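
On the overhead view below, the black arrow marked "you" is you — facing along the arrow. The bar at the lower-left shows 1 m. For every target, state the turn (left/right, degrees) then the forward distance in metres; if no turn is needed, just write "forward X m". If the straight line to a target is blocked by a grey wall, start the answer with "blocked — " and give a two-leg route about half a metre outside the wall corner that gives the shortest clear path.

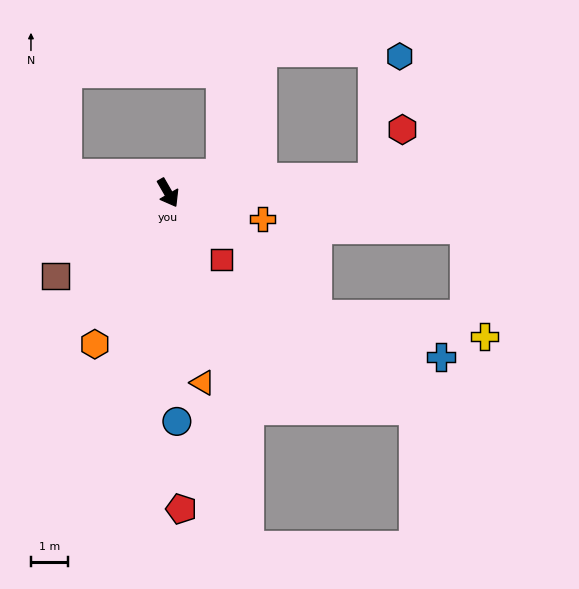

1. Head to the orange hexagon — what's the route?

turn right 56°, forward 4.6 m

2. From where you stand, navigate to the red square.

turn left 9°, forward 2.3 m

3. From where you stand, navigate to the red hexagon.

blocked — turn left 64°, forward 5.6 m, then turn left 56°, forward 1.5 m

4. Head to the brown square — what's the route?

turn right 84°, forward 3.8 m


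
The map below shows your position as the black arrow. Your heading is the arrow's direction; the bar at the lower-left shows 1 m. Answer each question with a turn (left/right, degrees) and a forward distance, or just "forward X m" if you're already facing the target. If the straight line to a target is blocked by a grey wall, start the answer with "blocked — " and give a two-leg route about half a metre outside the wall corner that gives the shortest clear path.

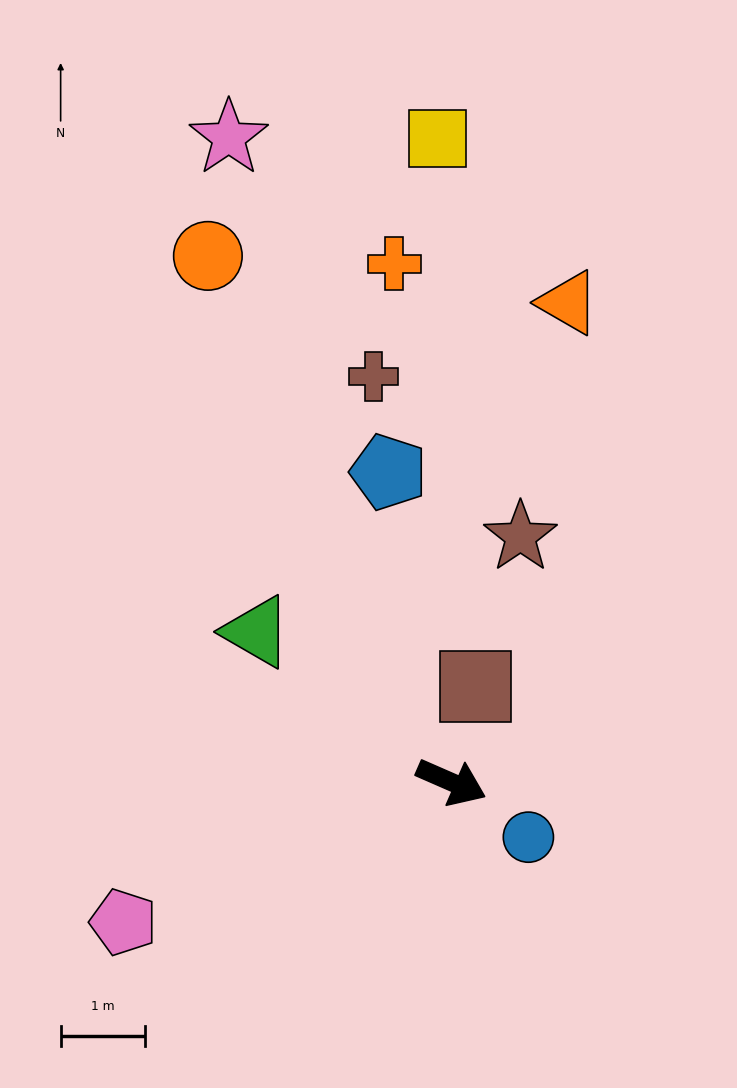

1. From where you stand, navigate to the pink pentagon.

turn right 133°, forward 4.2 m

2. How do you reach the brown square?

turn left 99°, forward 1.2 m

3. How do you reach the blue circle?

turn right 12°, forward 1.1 m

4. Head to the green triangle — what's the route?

turn left 166°, forward 2.9 m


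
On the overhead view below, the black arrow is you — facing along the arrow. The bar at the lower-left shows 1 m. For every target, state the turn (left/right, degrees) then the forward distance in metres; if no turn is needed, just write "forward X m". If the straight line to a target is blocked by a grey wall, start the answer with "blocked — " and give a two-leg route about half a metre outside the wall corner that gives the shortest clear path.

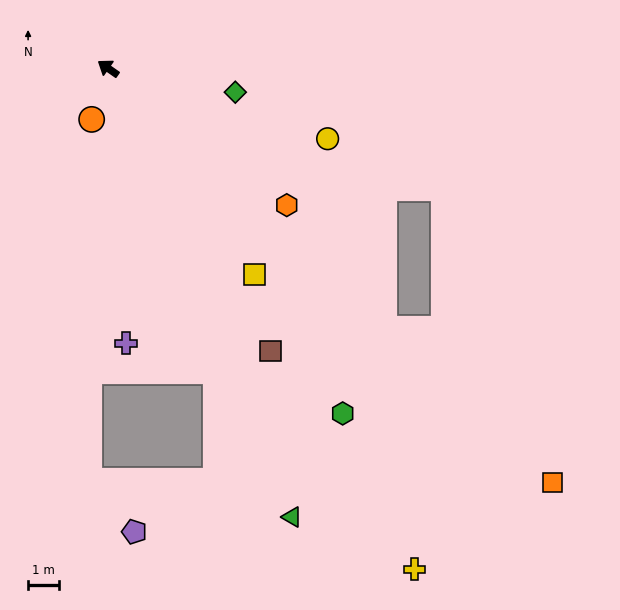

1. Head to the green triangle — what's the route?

turn left 147°, forward 15.7 m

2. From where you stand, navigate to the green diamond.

turn right 156°, forward 4.2 m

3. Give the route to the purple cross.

turn left 129°, forward 8.9 m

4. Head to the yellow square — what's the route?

turn left 160°, forward 8.2 m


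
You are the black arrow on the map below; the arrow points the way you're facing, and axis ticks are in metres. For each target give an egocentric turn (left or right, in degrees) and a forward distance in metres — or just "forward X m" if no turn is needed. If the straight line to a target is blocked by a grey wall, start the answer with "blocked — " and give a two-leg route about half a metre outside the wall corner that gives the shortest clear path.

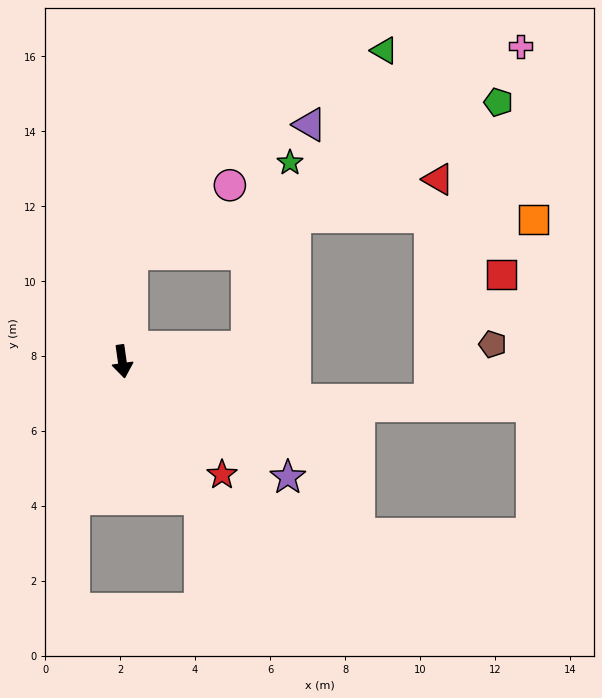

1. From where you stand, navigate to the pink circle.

blocked — turn left 166°, forward 2.9 m, then turn right 49°, forward 3.2 m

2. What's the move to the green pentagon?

blocked — turn left 166°, forward 2.9 m, then turn right 62°, forward 10.6 m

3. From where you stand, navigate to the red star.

turn left 33°, forward 4.0 m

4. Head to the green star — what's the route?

blocked — turn left 89°, forward 3.4 m, then turn left 70°, forward 5.0 m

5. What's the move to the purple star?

turn left 47°, forward 5.4 m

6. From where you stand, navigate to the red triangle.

blocked — turn left 166°, forward 2.9 m, then turn right 70°, forward 8.4 m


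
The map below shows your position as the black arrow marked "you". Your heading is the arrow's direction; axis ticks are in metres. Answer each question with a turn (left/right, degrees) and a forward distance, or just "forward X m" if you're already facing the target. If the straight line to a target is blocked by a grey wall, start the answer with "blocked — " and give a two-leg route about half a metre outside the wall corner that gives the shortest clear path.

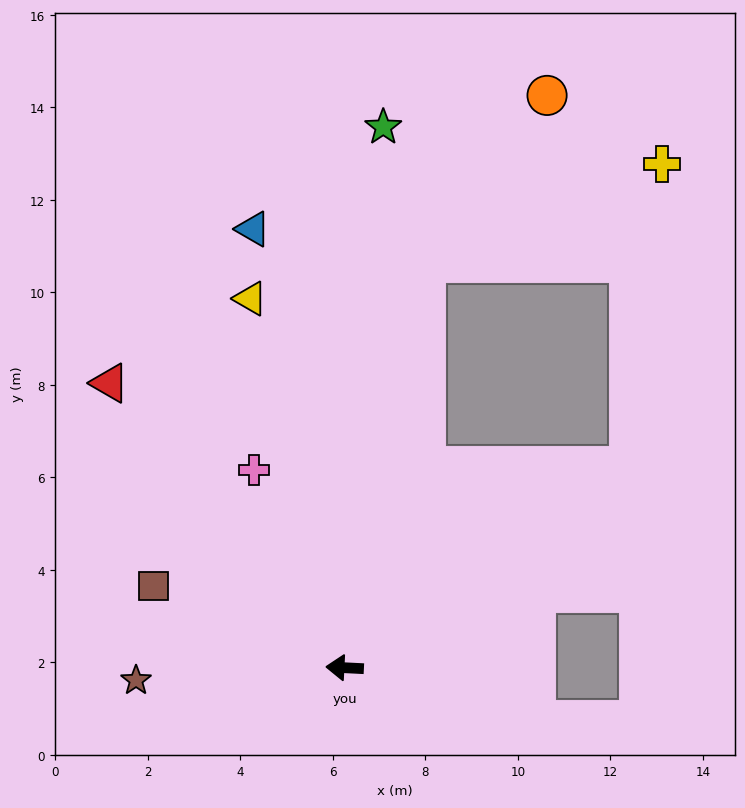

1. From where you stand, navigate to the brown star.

turn left 6°, forward 4.5 m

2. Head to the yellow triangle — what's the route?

turn right 73°, forward 8.2 m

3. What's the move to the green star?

turn right 91°, forward 11.7 m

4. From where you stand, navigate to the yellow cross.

blocked — turn right 142°, forward 7.5 m, then turn left 49°, forward 6.6 m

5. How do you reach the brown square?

turn right 20°, forward 4.5 m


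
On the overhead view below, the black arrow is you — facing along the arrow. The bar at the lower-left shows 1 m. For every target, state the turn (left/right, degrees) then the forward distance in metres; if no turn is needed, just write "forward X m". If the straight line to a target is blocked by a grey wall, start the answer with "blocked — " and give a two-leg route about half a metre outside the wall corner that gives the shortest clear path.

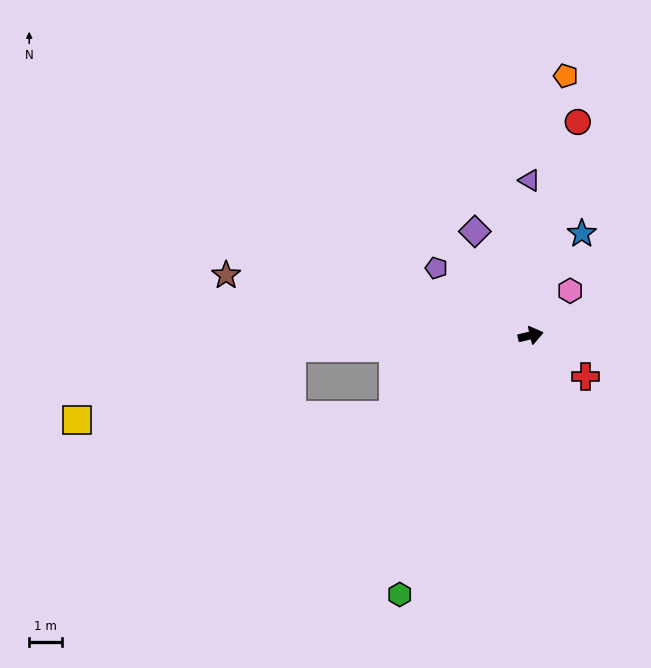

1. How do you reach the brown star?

turn left 156°, forward 9.4 m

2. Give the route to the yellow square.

blocked — turn left 170°, forward 7.2 m, then turn left 16°, forward 6.9 m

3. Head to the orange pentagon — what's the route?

turn left 69°, forward 7.9 m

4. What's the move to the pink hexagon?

turn left 35°, forward 1.8 m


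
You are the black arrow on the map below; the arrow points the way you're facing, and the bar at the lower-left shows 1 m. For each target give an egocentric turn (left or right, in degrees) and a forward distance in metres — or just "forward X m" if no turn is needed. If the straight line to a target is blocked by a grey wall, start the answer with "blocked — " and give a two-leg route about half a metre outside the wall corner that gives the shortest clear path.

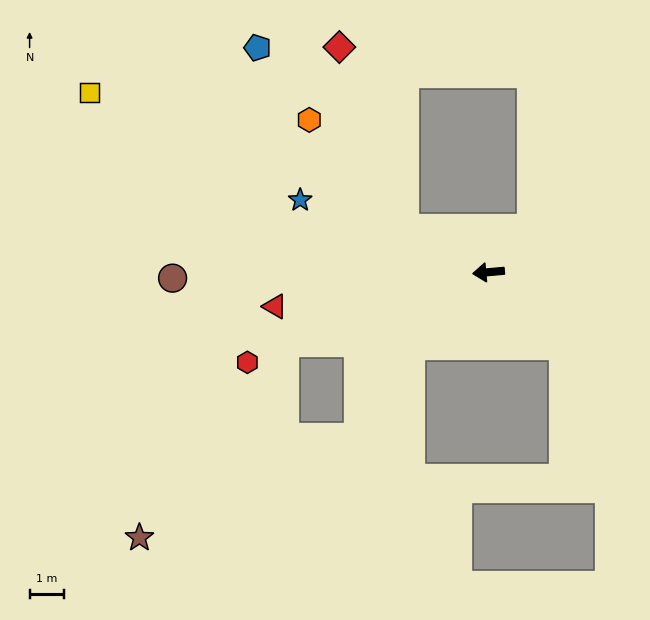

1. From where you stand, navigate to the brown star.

blocked — turn left 14°, forward 6.2 m, then turn left 34°, forward 7.1 m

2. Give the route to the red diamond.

blocked — turn right 33°, forward 2.8 m, then turn right 42°, forward 5.6 m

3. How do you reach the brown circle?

turn right 4°, forward 9.2 m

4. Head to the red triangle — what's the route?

turn left 4°, forward 6.3 m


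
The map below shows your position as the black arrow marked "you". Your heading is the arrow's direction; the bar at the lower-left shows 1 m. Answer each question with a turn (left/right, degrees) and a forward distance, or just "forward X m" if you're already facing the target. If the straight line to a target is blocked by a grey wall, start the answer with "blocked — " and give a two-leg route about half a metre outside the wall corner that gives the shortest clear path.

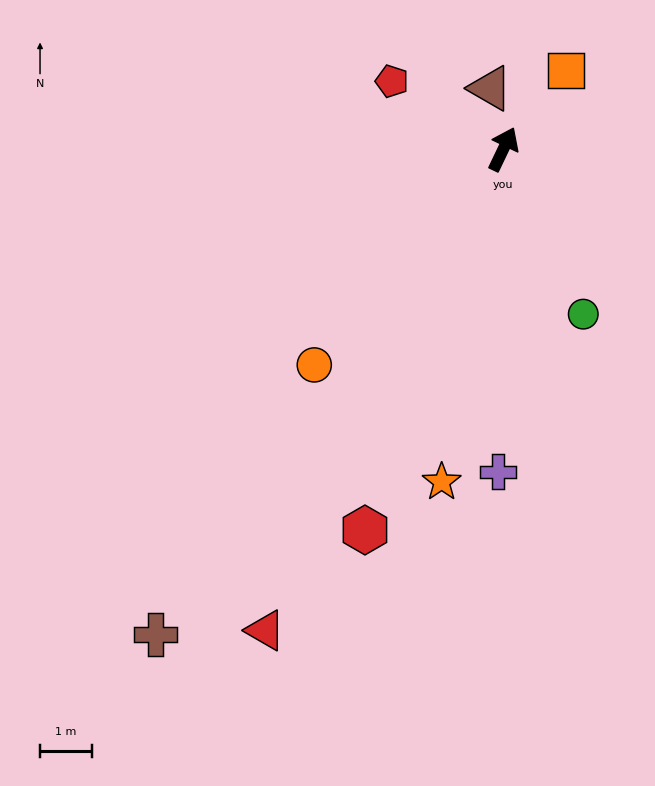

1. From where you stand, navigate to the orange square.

turn right 13°, forward 1.9 m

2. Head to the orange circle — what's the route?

turn left 164°, forward 5.5 m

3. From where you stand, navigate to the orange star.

turn right 165°, forward 6.5 m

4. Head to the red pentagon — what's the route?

turn left 84°, forward 2.5 m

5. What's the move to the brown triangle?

turn left 38°, forward 1.2 m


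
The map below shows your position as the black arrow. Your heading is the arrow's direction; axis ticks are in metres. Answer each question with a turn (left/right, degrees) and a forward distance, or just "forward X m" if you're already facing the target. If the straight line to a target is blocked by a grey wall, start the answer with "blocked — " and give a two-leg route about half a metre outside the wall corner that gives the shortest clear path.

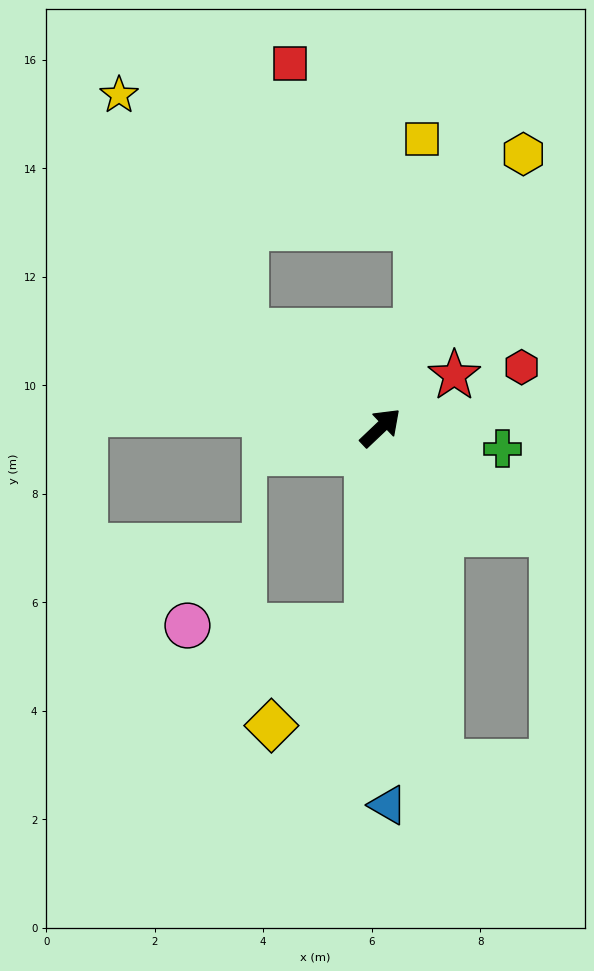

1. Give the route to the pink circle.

blocked — turn right 137°, forward 3.7 m, then turn right 87°, forward 3.3 m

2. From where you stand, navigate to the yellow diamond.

blocked — turn right 137°, forward 3.7 m, then turn right 41°, forward 2.5 m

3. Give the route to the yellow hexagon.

turn left 19°, forward 5.7 m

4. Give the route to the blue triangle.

turn right 132°, forward 7.0 m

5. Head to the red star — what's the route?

turn right 8°, forward 1.7 m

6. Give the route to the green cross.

turn right 53°, forward 2.3 m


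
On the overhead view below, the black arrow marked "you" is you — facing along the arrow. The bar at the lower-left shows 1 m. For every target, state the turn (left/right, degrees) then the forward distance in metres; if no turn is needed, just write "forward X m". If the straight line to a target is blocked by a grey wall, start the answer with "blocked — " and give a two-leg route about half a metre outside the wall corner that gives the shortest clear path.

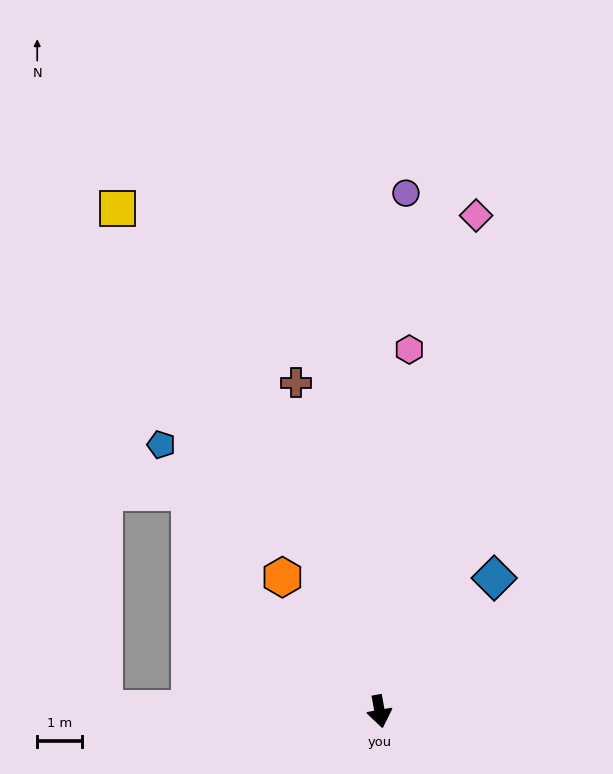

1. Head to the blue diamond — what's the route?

turn left 129°, forward 3.9 m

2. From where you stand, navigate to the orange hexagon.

turn right 154°, forward 3.7 m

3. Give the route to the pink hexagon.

turn left 165°, forward 8.1 m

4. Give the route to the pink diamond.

turn left 159°, forward 11.3 m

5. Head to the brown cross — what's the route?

turn right 176°, forward 7.6 m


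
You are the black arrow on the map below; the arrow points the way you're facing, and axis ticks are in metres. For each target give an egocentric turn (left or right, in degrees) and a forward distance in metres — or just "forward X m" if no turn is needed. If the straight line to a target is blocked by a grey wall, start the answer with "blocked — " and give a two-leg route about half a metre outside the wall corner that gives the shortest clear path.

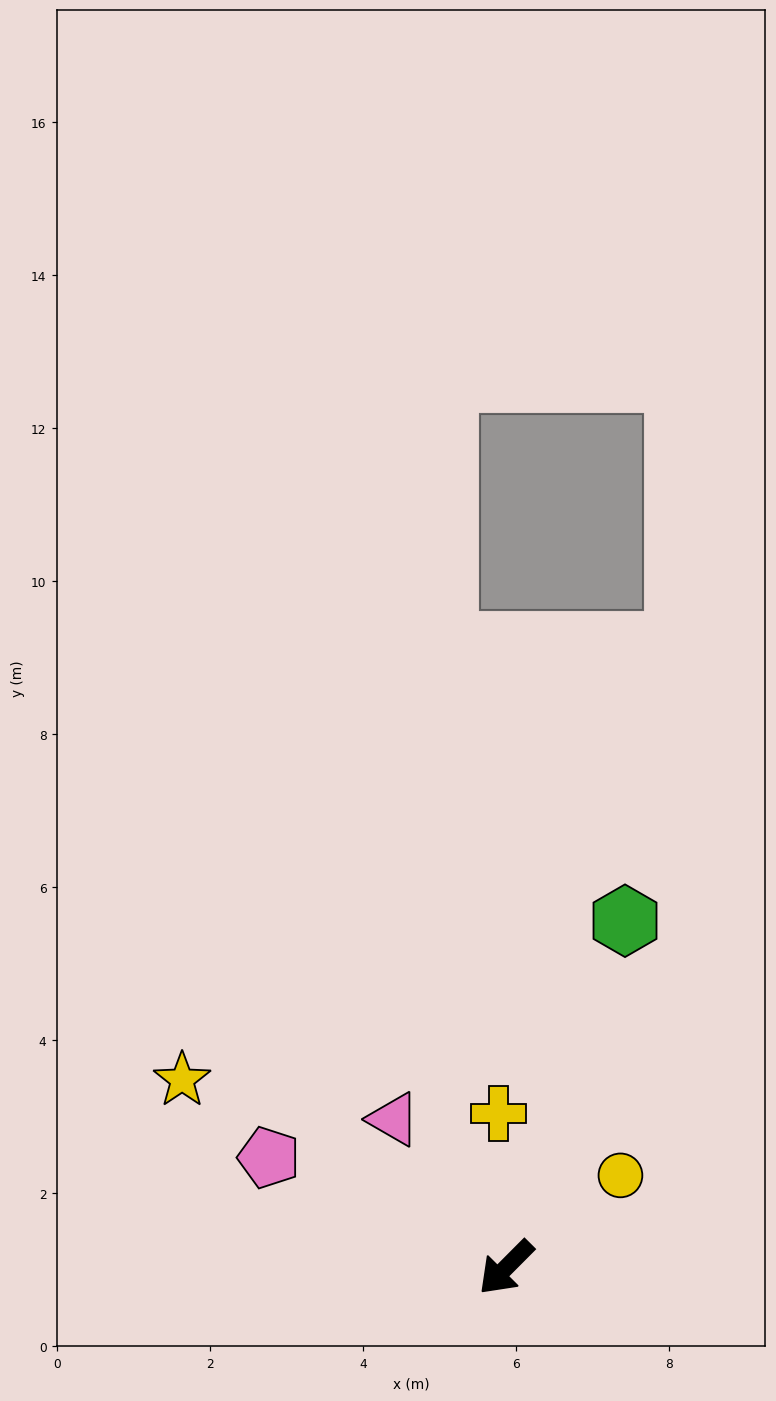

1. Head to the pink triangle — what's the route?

turn right 98°, forward 2.4 m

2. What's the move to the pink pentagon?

turn right 70°, forward 3.4 m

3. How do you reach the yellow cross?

turn right 132°, forward 2.0 m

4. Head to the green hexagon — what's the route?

turn right 154°, forward 4.8 m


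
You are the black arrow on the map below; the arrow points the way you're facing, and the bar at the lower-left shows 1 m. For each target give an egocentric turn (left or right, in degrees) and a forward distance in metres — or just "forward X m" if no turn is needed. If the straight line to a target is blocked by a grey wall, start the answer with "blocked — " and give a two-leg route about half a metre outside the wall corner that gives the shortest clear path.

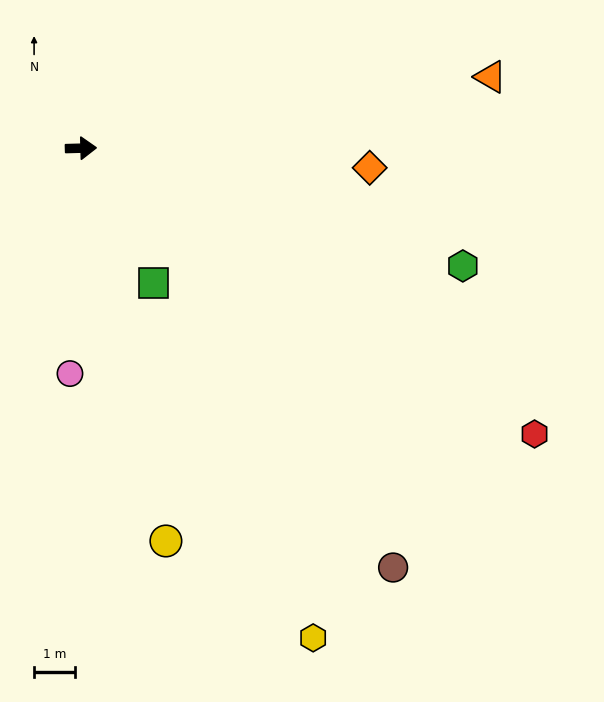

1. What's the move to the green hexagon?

turn right 19°, forward 9.8 m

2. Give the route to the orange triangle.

turn left 8°, forward 10.2 m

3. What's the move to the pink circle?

turn right 94°, forward 5.6 m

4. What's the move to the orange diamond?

turn right 5°, forward 7.1 m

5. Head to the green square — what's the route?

turn right 63°, forward 3.8 m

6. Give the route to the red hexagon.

turn right 34°, forward 13.2 m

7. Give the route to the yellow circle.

turn right 79°, forward 9.9 m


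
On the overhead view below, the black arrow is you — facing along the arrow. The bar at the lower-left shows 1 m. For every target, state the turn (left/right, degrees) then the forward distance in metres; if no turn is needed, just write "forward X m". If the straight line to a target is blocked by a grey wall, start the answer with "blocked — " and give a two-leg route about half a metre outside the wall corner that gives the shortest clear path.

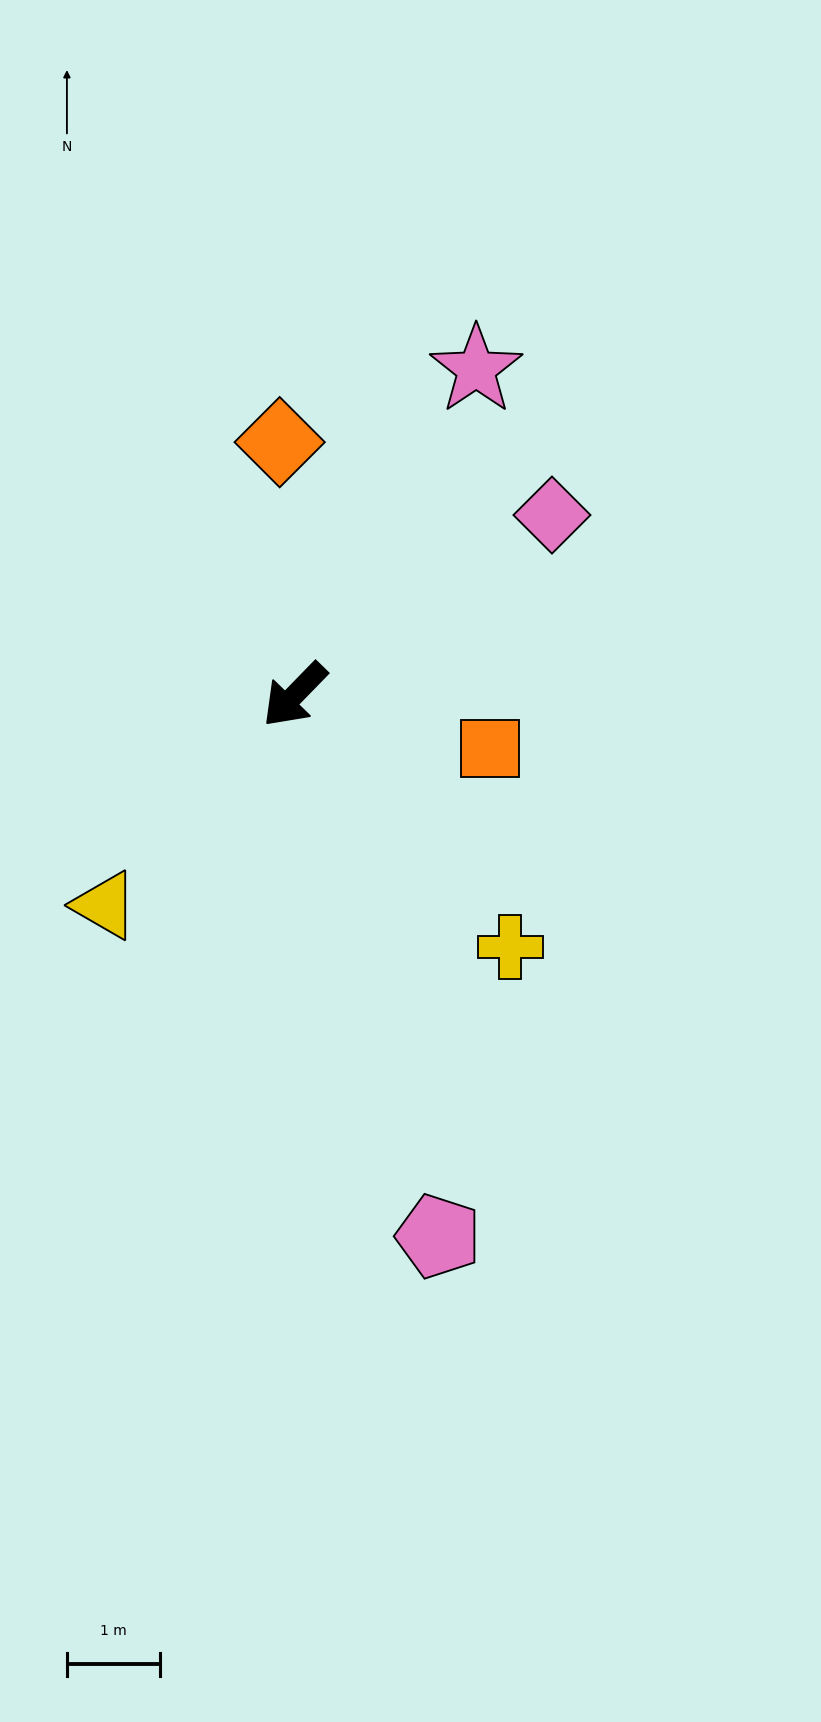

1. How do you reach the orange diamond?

turn right 132°, forward 2.7 m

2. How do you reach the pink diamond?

turn left 169°, forward 3.4 m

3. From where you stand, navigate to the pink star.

turn right 165°, forward 4.0 m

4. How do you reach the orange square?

turn left 119°, forward 2.2 m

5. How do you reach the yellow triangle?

turn left 2°, forward 3.0 m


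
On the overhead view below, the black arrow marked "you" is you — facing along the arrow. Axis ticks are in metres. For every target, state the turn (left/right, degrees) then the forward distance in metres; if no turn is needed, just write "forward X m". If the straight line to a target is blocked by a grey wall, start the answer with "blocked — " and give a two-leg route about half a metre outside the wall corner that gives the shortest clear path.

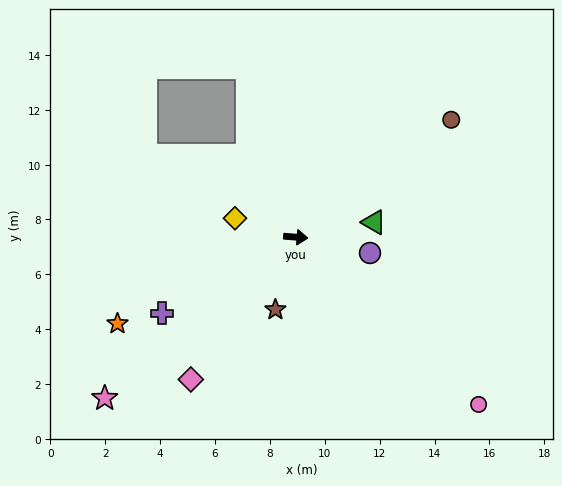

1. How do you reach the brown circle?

turn left 42°, forward 7.1 m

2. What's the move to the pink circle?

turn right 38°, forward 9.0 m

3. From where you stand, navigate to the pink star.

turn right 135°, forward 9.1 m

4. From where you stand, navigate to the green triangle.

turn left 15°, forward 2.9 m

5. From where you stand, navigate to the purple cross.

turn right 146°, forward 5.6 m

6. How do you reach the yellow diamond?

turn left 167°, forward 2.3 m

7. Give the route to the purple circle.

turn right 8°, forward 2.8 m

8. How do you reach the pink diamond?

turn right 122°, forward 6.4 m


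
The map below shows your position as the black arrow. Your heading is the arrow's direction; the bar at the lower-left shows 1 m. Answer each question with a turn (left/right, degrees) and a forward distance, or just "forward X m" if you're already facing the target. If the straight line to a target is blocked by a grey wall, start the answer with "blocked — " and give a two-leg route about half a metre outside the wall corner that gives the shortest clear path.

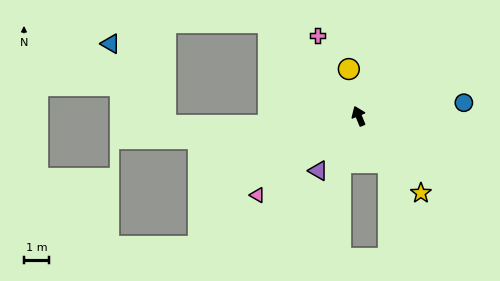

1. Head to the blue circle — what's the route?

turn right 105°, forward 4.3 m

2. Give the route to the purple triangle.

turn left 121°, forward 2.7 m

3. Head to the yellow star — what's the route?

turn right 163°, forward 4.0 m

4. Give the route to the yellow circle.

turn right 11°, forward 1.9 m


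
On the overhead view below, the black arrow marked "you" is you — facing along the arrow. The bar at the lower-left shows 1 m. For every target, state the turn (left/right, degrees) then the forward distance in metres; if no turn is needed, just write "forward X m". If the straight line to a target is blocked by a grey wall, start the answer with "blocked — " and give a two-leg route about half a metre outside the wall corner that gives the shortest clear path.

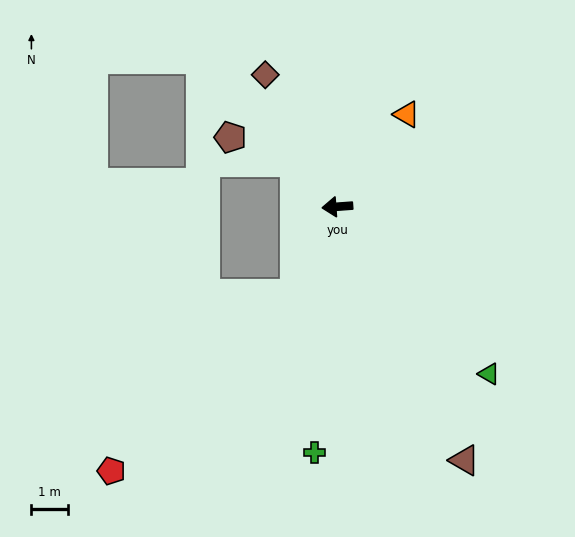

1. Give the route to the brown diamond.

turn right 66°, forward 4.1 m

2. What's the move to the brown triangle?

turn left 112°, forward 7.8 m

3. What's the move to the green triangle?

turn left 128°, forward 6.2 m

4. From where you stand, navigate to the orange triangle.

turn right 131°, forward 3.2 m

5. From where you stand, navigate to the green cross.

turn left 80°, forward 6.8 m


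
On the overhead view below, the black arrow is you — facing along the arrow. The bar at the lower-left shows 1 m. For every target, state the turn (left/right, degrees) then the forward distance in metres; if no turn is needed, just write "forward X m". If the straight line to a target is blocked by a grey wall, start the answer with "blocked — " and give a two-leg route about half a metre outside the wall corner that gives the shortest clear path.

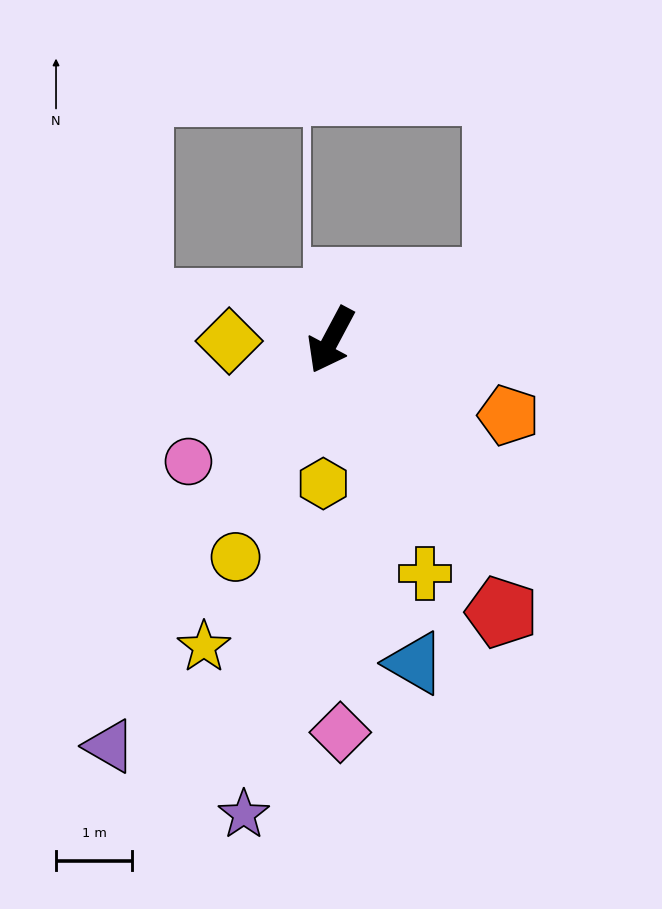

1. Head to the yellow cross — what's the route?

turn left 50°, forward 3.3 m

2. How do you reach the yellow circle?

turn left 4°, forward 3.1 m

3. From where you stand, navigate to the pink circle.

turn right 21°, forward 2.5 m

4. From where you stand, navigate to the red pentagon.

turn left 60°, forward 4.2 m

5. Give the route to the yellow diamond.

turn right 61°, forward 1.3 m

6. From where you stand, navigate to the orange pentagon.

turn left 95°, forward 2.5 m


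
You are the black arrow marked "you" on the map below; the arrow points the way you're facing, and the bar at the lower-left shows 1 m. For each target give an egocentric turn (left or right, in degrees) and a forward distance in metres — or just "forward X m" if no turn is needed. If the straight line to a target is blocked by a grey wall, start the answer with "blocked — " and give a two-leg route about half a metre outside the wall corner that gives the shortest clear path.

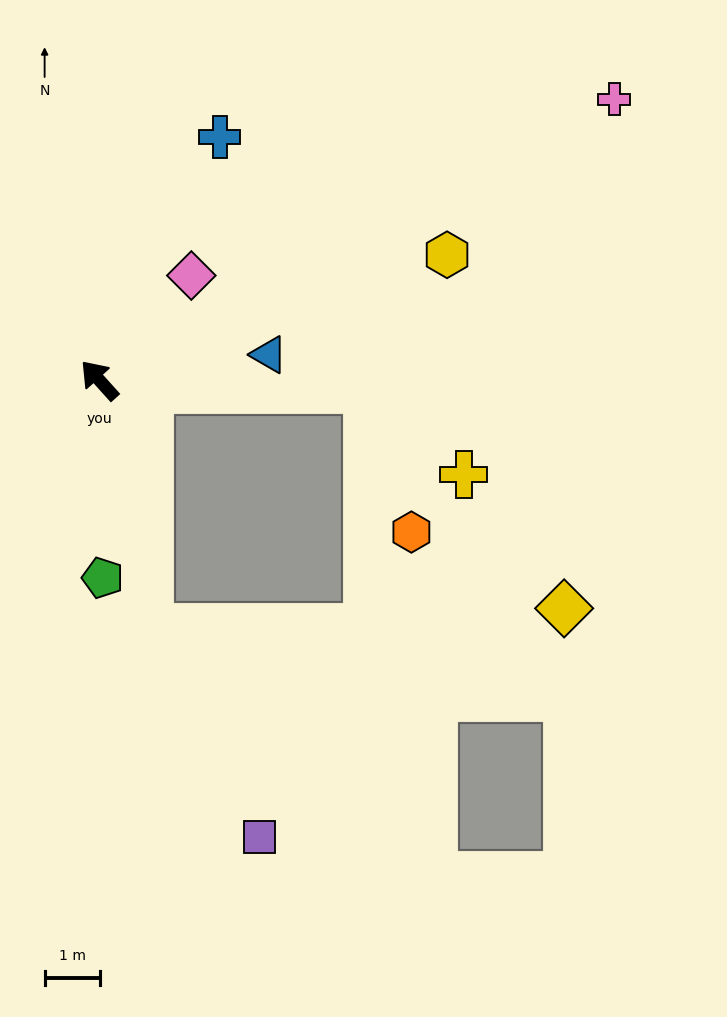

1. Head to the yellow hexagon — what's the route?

turn right 112°, forward 6.6 m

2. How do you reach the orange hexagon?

blocked — turn right 134°, forward 4.8 m, then turn right 71°, forward 2.7 m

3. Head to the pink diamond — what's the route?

turn right 83°, forward 2.5 m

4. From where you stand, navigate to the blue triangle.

turn right 123°, forward 3.1 m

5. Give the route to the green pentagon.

turn left 139°, forward 3.5 m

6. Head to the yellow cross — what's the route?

blocked — turn right 134°, forward 4.8 m, then turn right 39°, forward 2.3 m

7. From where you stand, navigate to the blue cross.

turn right 68°, forward 4.9 m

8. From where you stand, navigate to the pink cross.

turn right 103°, forward 10.5 m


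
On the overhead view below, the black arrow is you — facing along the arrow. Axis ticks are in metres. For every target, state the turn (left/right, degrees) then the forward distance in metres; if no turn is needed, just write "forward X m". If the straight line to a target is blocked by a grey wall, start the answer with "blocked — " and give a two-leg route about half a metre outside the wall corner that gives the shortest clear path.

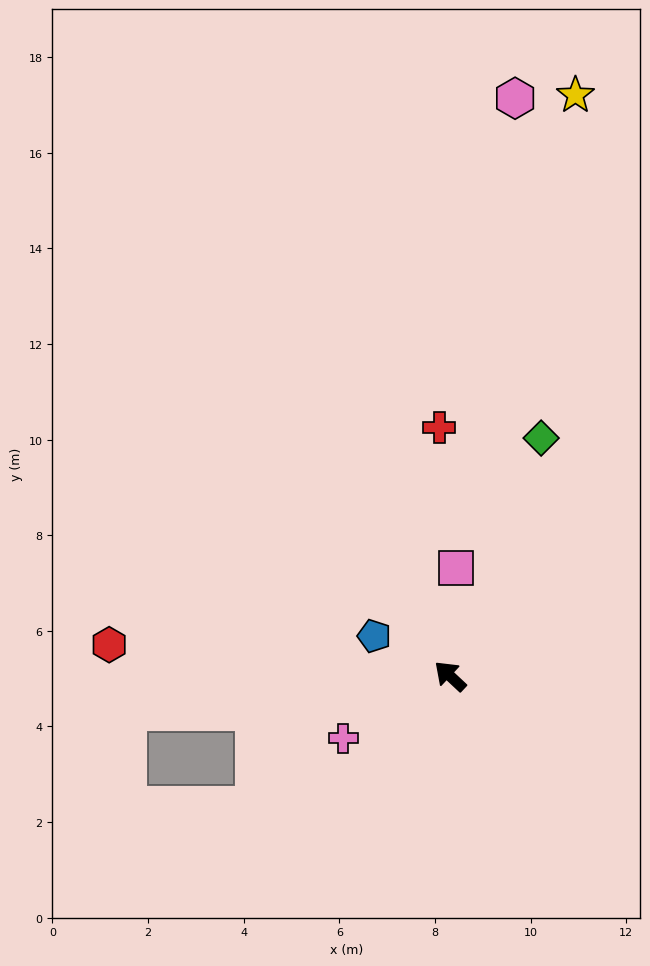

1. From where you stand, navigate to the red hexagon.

turn left 38°, forward 7.2 m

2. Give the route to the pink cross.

turn left 73°, forward 2.6 m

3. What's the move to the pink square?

turn right 50°, forward 2.3 m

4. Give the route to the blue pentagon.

turn left 15°, forward 1.8 m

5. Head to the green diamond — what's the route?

turn right 68°, forward 5.3 m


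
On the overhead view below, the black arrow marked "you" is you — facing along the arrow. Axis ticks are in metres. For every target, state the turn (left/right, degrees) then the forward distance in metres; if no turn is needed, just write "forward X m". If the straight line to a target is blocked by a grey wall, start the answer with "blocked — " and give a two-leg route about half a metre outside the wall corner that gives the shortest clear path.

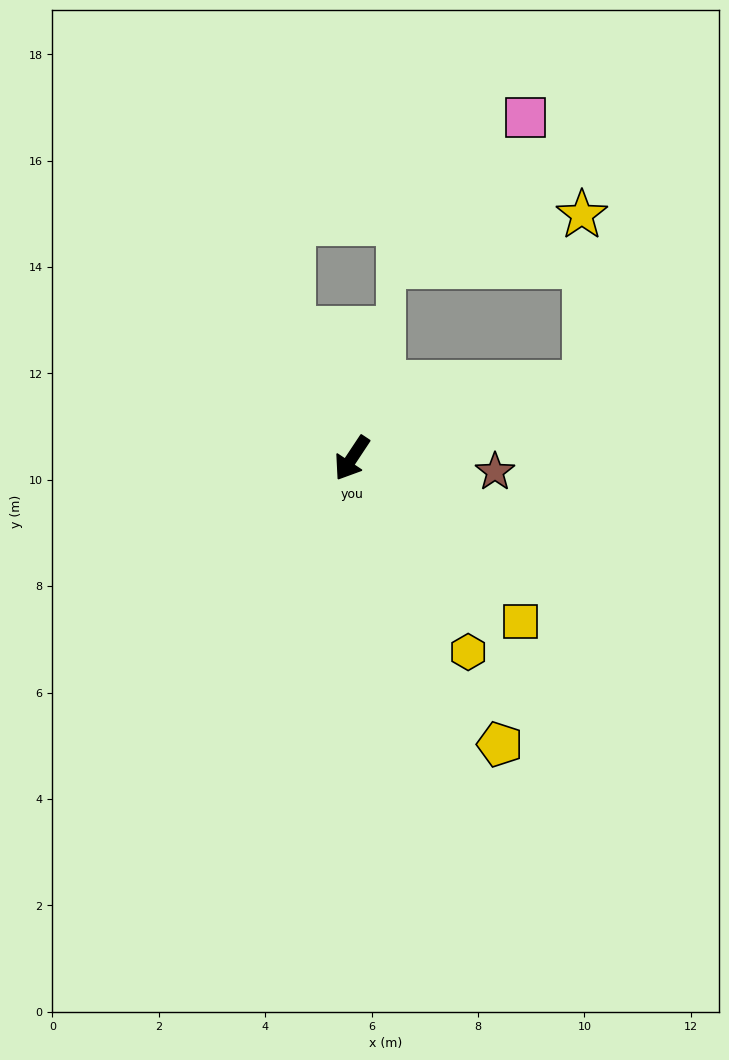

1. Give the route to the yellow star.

blocked — turn left 142°, forward 4.6 m, then turn left 73°, forward 3.2 m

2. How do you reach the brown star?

turn left 118°, forward 2.7 m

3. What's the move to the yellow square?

turn left 79°, forward 4.4 m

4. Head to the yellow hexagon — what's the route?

turn left 65°, forward 4.2 m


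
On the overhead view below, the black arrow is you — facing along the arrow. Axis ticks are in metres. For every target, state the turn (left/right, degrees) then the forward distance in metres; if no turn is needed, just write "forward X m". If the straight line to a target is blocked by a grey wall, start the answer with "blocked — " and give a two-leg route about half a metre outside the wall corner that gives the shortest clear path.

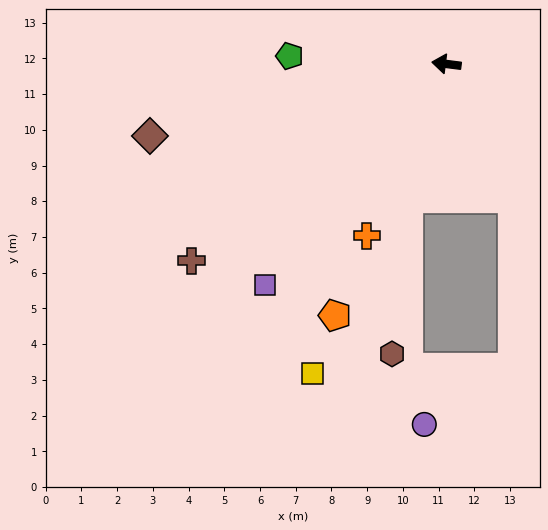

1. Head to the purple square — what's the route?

turn left 58°, forward 8.0 m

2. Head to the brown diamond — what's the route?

turn left 21°, forward 8.5 m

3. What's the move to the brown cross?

turn left 45°, forward 9.0 m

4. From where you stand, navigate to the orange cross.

turn left 72°, forward 5.3 m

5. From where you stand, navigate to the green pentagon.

turn left 4°, forward 4.4 m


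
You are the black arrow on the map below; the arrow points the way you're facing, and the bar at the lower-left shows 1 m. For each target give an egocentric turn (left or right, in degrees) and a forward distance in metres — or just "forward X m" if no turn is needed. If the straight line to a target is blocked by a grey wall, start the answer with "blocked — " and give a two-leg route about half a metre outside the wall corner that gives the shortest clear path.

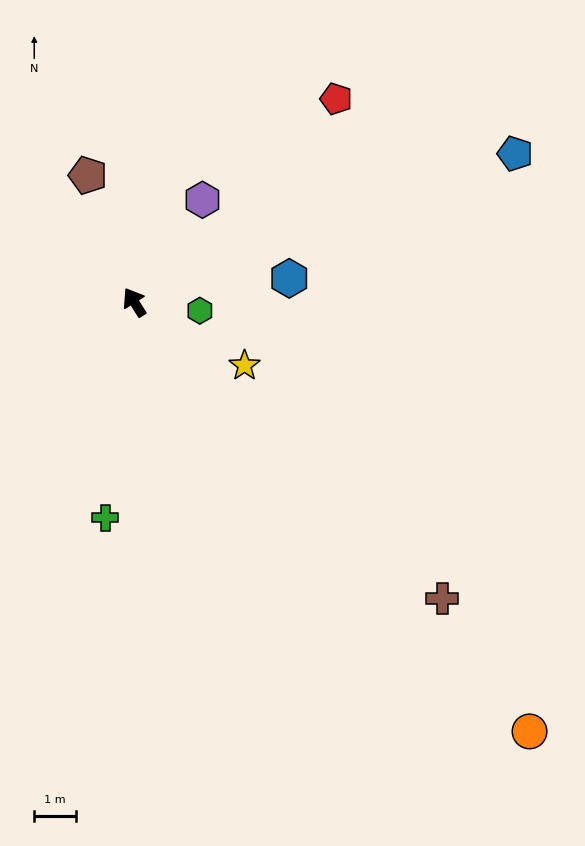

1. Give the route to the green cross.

turn left 140°, forward 5.2 m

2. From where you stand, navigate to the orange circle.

turn right 170°, forward 13.9 m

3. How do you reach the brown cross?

turn right 166°, forward 10.2 m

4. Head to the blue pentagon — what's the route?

turn right 101°, forward 9.7 m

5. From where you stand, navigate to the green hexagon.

turn right 130°, forward 1.6 m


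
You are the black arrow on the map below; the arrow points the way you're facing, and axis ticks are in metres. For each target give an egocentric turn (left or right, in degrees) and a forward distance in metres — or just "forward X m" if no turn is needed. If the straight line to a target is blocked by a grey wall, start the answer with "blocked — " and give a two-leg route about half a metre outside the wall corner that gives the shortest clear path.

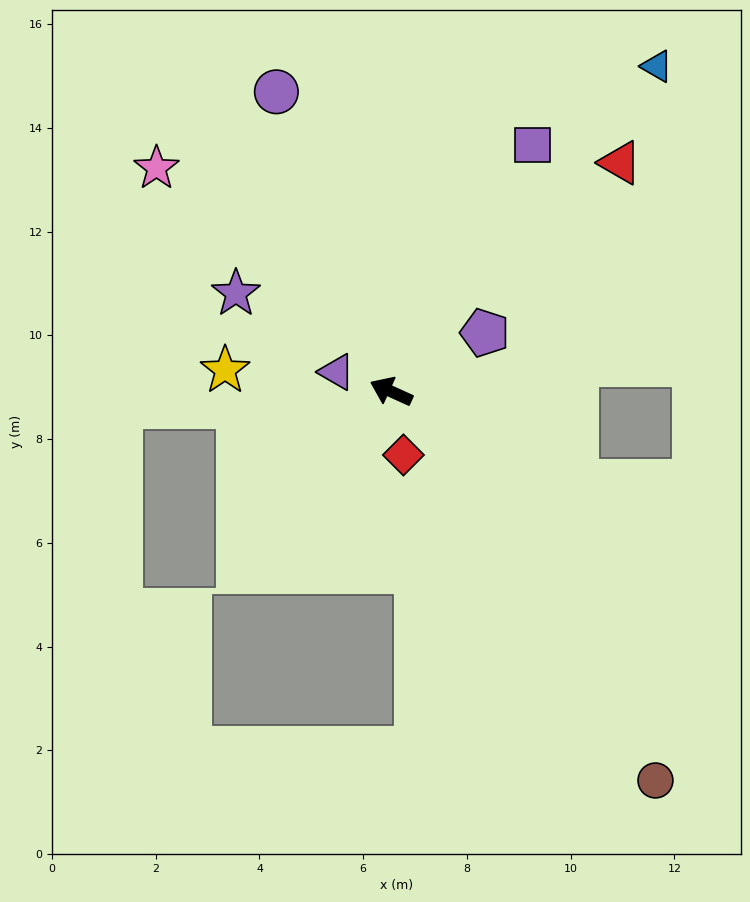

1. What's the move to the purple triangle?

turn left 5°, forward 1.1 m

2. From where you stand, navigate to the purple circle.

turn right 45°, forward 6.2 m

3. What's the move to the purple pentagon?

turn right 124°, forward 2.1 m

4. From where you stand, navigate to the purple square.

turn right 95°, forward 5.5 m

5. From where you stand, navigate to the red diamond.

turn left 125°, forward 1.2 m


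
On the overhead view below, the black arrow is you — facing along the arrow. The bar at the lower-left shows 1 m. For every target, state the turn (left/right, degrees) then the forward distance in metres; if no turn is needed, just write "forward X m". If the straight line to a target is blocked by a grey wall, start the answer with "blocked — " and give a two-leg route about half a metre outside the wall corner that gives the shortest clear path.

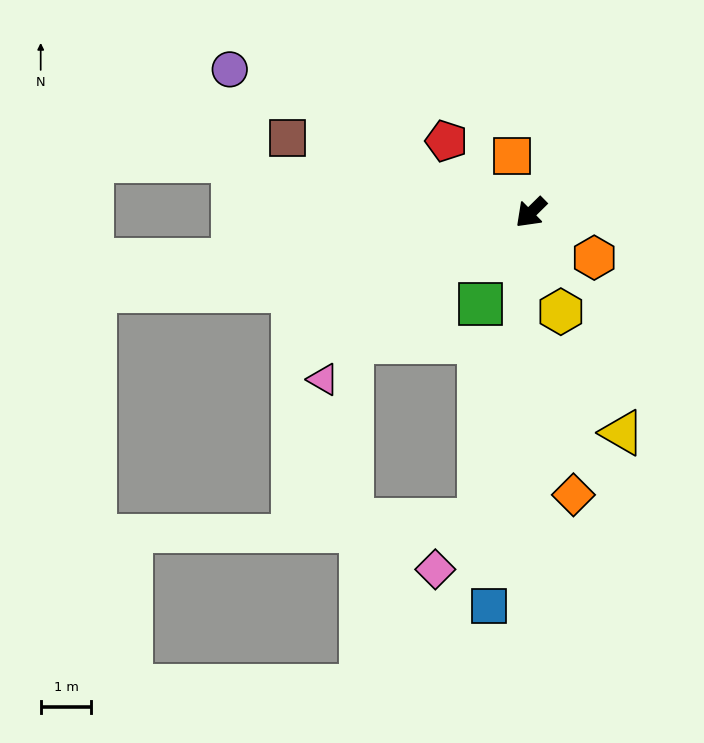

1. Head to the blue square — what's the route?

turn left 39°, forward 7.8 m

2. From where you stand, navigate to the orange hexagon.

turn left 100°, forward 1.5 m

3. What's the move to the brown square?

turn right 62°, forward 5.0 m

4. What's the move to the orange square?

turn right 116°, forward 1.2 m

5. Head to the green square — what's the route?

turn left 17°, forward 2.1 m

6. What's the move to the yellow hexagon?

turn left 62°, forward 2.0 m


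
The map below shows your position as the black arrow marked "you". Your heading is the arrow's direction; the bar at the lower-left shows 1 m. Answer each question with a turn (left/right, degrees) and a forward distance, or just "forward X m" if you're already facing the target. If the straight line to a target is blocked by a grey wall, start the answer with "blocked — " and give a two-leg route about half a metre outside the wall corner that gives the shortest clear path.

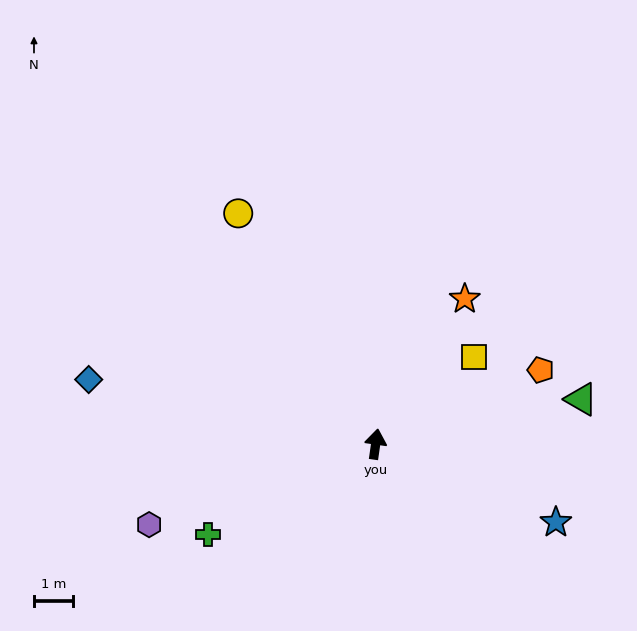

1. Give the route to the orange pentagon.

turn right 58°, forward 4.6 m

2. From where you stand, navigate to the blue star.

turn right 105°, forward 5.0 m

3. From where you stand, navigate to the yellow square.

turn right 40°, forward 3.4 m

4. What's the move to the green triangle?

turn right 70°, forward 5.4 m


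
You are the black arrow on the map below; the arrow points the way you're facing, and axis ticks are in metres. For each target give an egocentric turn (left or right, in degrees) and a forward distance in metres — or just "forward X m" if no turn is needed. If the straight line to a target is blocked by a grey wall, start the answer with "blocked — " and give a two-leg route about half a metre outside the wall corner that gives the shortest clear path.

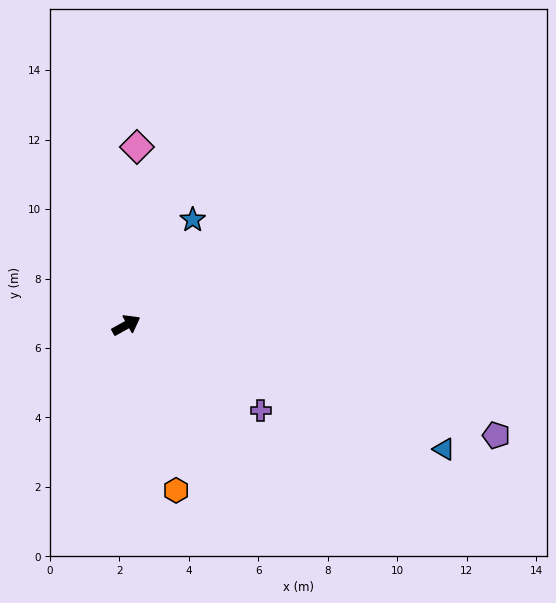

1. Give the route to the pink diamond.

turn left 58°, forward 5.1 m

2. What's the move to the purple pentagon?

turn right 46°, forward 11.1 m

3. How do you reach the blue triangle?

turn right 50°, forward 9.8 m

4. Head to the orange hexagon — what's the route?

turn right 102°, forward 5.0 m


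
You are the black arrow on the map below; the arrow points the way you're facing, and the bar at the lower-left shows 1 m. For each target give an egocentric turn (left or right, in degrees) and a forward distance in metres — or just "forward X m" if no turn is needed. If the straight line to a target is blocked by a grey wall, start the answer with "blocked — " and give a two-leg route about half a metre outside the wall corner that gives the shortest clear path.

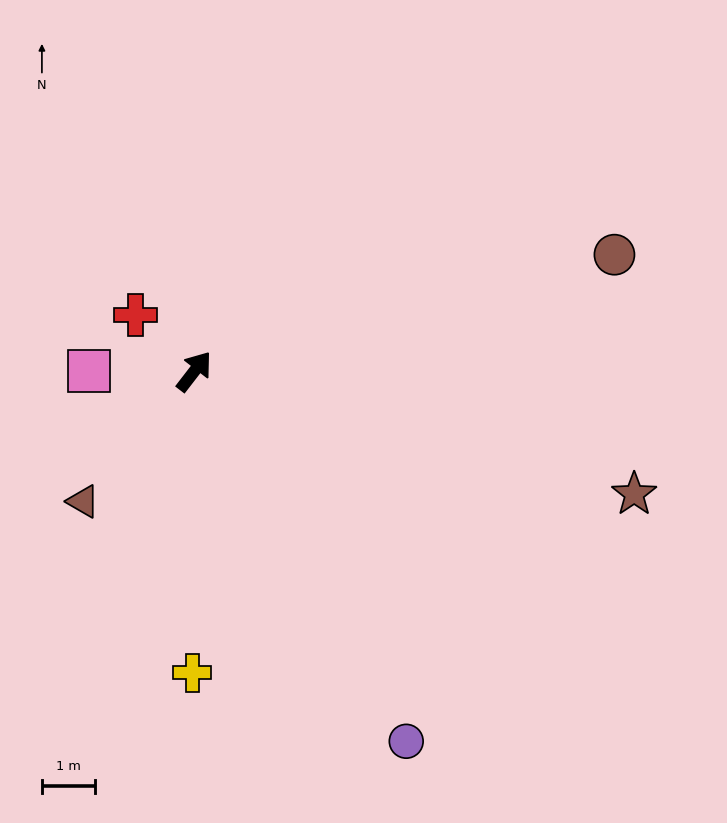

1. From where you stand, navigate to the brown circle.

turn right 37°, forward 8.3 m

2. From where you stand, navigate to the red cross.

turn left 84°, forward 1.5 m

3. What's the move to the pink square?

turn left 128°, forward 2.0 m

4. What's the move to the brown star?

turn right 68°, forward 8.7 m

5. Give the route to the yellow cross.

turn right 143°, forward 5.7 m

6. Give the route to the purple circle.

turn right 113°, forward 8.1 m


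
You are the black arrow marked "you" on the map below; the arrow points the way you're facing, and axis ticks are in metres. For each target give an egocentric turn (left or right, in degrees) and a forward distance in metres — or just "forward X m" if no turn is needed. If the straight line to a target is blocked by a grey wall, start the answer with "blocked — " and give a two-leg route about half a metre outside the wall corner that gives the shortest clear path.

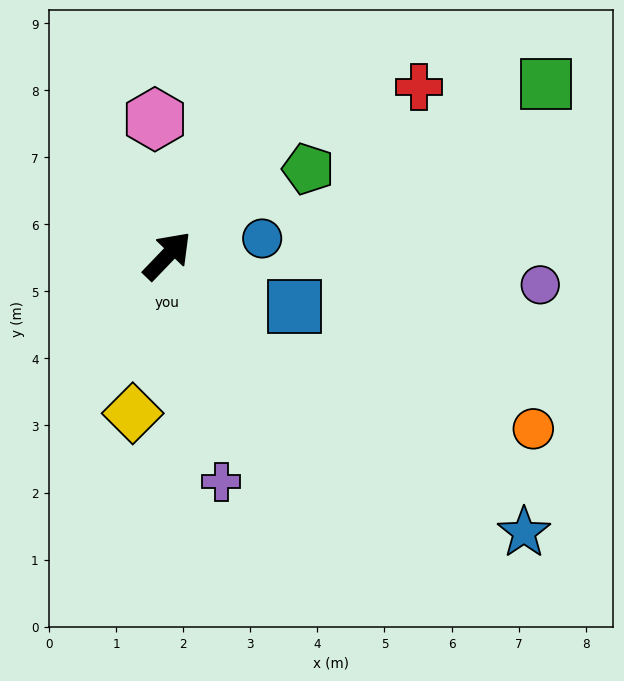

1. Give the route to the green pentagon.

turn right 15°, forward 2.5 m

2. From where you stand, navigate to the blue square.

turn right 68°, forward 2.0 m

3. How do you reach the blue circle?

turn right 36°, forward 1.4 m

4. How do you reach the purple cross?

turn right 123°, forward 3.5 m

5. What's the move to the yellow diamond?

turn right 149°, forward 2.4 m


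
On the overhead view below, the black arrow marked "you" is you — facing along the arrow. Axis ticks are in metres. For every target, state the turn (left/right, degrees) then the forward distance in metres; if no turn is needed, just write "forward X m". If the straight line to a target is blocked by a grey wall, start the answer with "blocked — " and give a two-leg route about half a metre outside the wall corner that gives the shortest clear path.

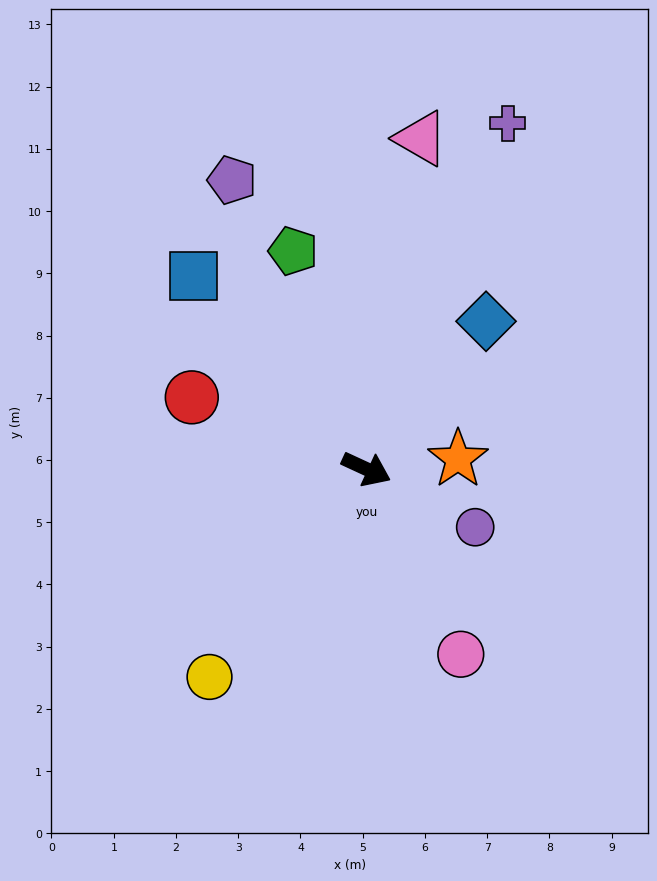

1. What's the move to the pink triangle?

turn left 105°, forward 5.4 m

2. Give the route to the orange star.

turn left 31°, forward 1.5 m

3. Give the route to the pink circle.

turn right 38°, forward 3.3 m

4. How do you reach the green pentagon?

turn left 133°, forward 3.7 m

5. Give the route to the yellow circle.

turn right 102°, forward 4.2 m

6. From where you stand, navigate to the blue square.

turn left 157°, forward 4.2 m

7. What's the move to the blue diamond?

turn left 76°, forward 3.1 m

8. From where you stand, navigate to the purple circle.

turn right 3°, forward 2.0 m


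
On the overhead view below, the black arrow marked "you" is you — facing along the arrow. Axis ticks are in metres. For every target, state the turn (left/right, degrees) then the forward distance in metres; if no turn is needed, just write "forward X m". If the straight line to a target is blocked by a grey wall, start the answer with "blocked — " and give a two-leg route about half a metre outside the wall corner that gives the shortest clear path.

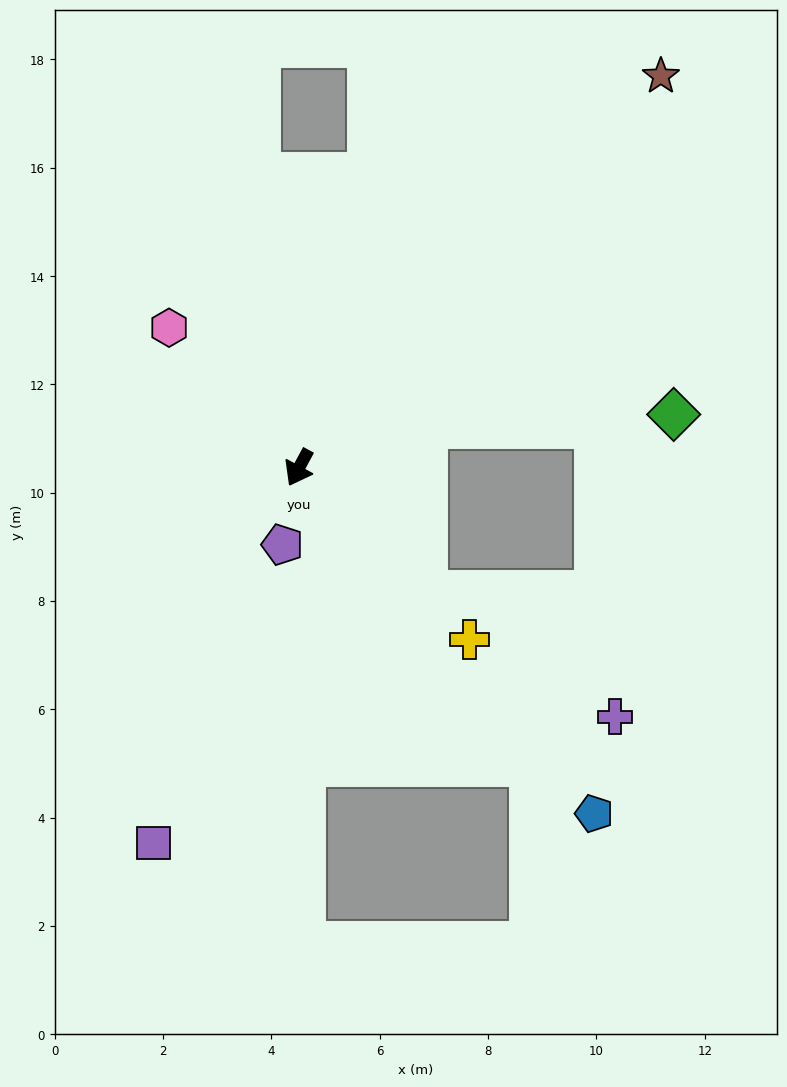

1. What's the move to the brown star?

turn left 166°, forward 9.8 m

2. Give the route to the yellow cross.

turn left 73°, forward 4.5 m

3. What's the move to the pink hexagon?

turn right 109°, forward 3.5 m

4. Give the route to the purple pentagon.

turn left 16°, forward 1.5 m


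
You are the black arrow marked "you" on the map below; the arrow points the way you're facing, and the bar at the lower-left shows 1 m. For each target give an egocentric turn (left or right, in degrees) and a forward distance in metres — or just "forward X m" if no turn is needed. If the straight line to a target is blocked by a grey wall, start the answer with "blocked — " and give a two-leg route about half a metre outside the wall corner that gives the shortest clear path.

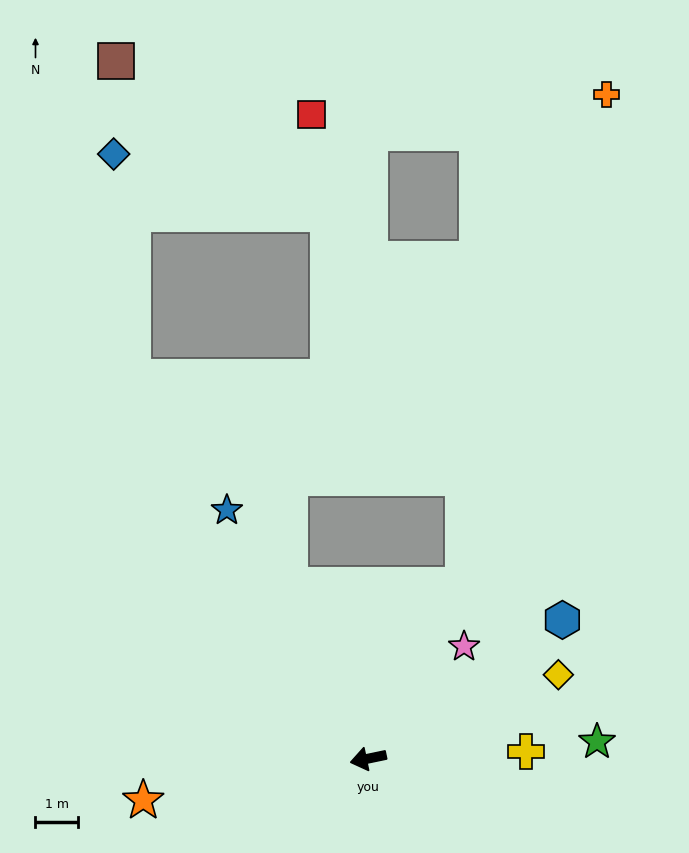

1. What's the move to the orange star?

forward 5.4 m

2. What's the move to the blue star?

turn right 72°, forward 6.7 m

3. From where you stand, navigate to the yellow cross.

turn left 171°, forward 3.7 m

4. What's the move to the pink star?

turn right 142°, forward 3.5 m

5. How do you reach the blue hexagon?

turn right 156°, forward 5.6 m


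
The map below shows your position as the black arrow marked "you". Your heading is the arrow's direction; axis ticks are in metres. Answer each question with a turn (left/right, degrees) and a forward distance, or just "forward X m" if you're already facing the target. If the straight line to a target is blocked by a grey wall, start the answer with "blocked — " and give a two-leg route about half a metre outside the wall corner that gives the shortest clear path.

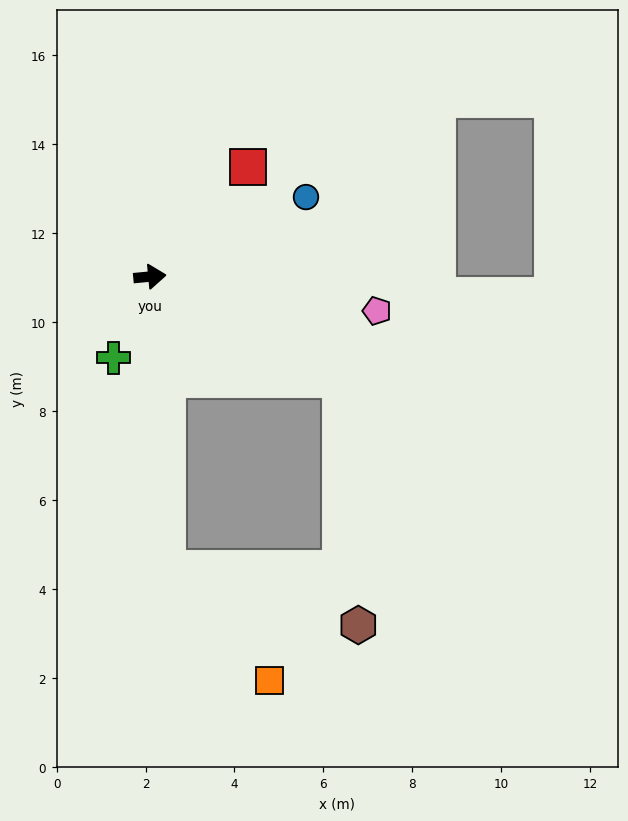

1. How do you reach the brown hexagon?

blocked — turn right 34°, forward 4.9 m, then turn right 57°, forward 5.5 m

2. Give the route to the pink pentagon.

turn right 14°, forward 5.2 m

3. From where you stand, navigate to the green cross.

turn right 120°, forward 2.0 m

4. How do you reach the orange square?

blocked — turn right 92°, forward 6.6 m, then turn left 39°, forward 3.4 m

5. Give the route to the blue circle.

turn left 22°, forward 3.9 m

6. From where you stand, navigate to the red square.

turn left 43°, forward 3.3 m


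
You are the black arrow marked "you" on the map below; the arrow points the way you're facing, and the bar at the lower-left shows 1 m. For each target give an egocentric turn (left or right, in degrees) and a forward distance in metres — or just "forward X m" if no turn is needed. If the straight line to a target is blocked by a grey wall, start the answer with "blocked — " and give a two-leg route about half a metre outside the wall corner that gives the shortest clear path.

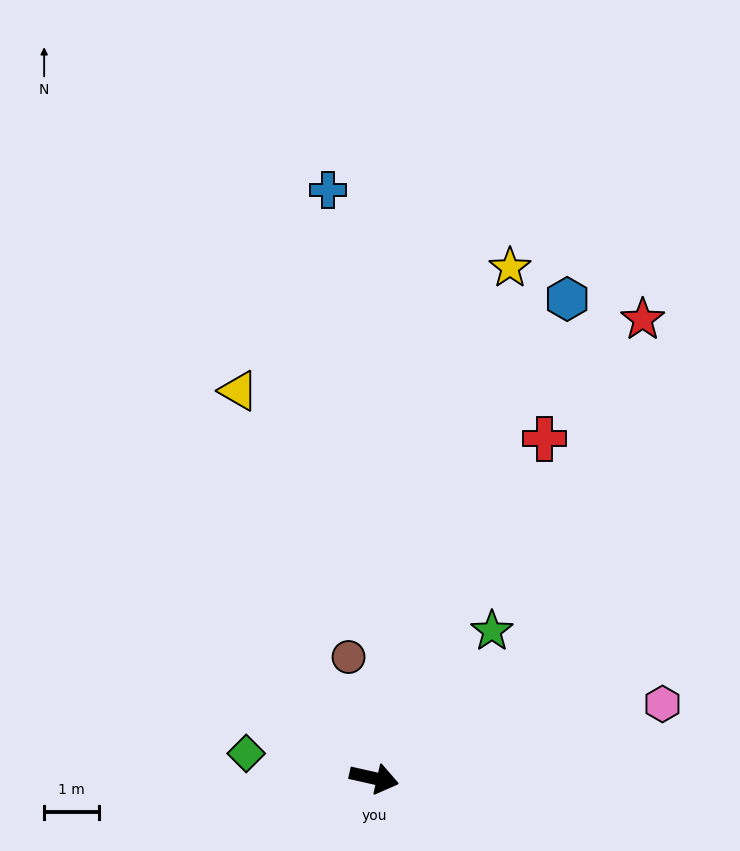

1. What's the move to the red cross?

turn left 76°, forward 6.9 m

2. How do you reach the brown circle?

turn left 115°, forward 2.2 m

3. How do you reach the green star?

turn left 64°, forward 3.4 m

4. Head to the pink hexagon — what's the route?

turn left 27°, forward 5.4 m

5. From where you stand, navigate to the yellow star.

turn left 88°, forward 9.6 m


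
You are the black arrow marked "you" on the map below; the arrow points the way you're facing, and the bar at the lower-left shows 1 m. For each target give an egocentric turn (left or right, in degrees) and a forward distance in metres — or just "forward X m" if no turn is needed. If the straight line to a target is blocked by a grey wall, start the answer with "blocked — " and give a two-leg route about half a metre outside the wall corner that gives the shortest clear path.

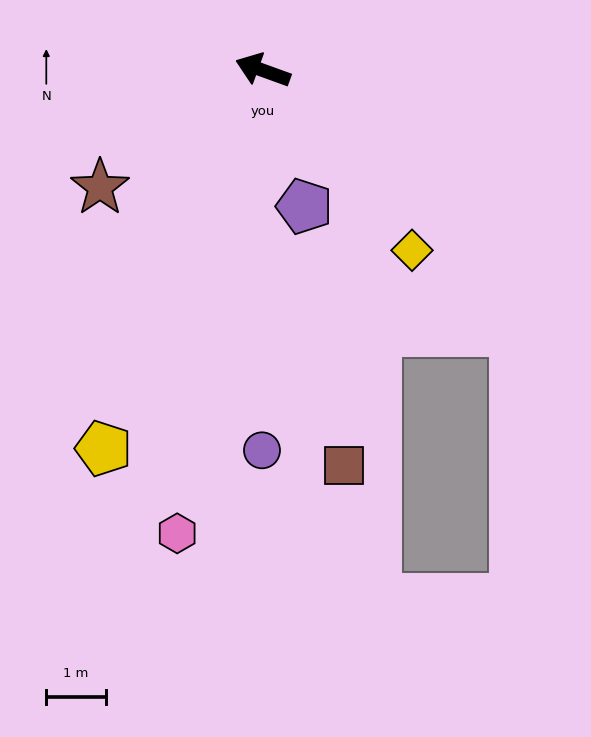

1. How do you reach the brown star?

turn left 56°, forward 3.4 m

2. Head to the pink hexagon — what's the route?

turn left 99°, forward 7.9 m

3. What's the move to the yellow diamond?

turn left 150°, forward 3.9 m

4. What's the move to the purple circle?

turn left 110°, forward 6.4 m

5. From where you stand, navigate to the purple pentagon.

turn left 127°, forward 2.4 m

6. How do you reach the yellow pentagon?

turn left 87°, forward 6.9 m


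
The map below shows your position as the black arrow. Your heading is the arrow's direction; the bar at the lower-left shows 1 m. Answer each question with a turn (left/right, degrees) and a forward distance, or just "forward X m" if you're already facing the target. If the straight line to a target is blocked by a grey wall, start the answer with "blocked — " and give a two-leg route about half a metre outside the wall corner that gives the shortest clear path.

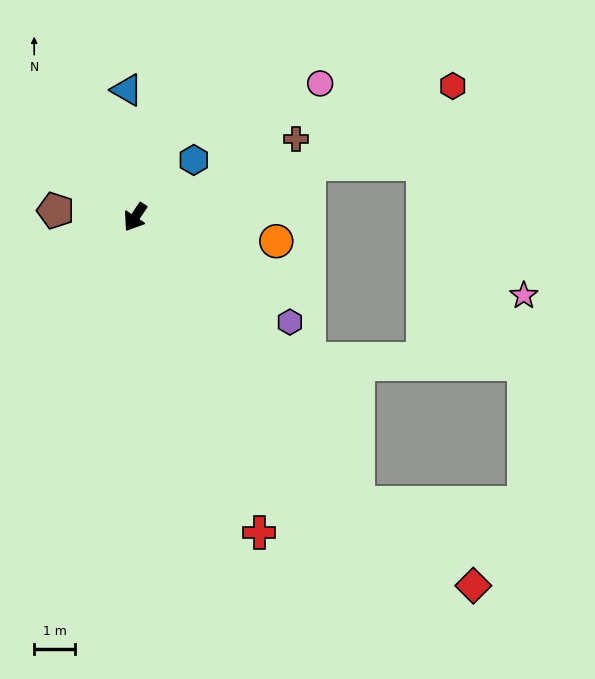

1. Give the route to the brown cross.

turn left 149°, forward 4.4 m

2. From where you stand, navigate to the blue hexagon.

turn left 168°, forward 2.0 m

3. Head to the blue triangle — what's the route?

turn right 143°, forward 3.1 m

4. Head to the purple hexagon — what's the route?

turn left 89°, forward 4.6 m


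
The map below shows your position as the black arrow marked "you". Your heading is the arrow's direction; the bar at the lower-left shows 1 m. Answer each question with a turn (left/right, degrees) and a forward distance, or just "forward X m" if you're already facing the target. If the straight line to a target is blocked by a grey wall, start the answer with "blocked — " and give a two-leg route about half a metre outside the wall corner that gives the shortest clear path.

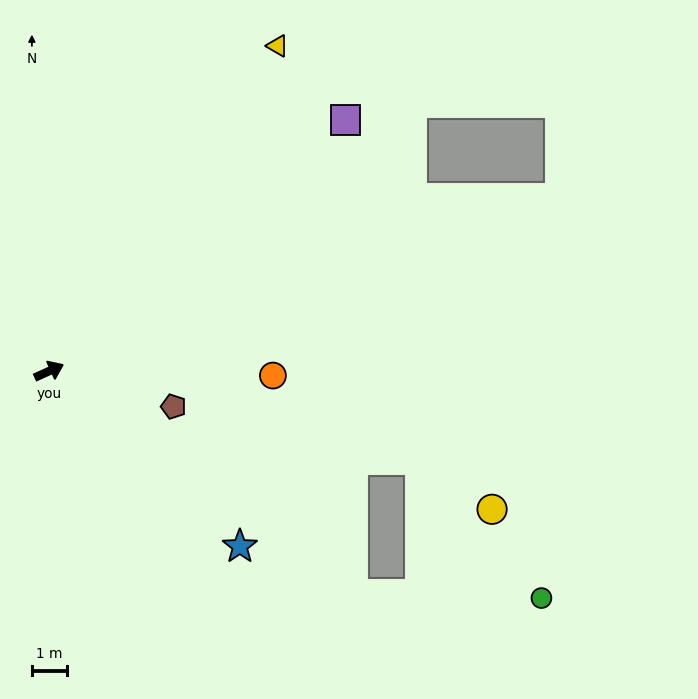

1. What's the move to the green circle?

blocked — turn right 61°, forward 10.8 m, then turn left 35°, forward 5.4 m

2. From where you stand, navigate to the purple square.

turn left 16°, forward 11.1 m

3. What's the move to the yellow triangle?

turn left 30°, forward 11.4 m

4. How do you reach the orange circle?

turn right 26°, forward 6.4 m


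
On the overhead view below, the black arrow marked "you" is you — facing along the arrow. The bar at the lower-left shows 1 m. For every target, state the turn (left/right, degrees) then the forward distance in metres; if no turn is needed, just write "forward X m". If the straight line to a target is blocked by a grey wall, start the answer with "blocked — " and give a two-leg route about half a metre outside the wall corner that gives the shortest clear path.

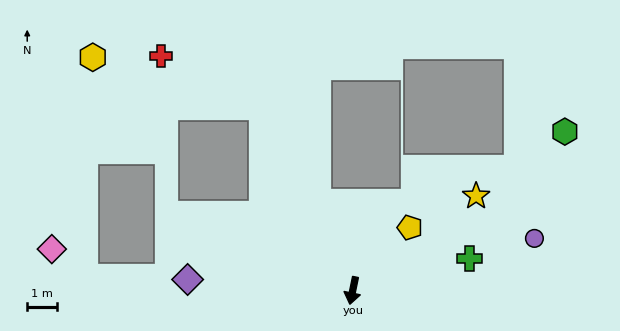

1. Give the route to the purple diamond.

turn right 82°, forward 5.5 m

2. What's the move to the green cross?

turn left 117°, forward 4.0 m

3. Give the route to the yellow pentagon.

turn left 149°, forward 2.8 m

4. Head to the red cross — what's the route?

blocked — turn right 142°, forward 6.8 m, then turn left 37°, forward 3.7 m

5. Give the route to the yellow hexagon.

blocked — turn right 142°, forward 6.8 m, then turn left 47°, forward 5.8 m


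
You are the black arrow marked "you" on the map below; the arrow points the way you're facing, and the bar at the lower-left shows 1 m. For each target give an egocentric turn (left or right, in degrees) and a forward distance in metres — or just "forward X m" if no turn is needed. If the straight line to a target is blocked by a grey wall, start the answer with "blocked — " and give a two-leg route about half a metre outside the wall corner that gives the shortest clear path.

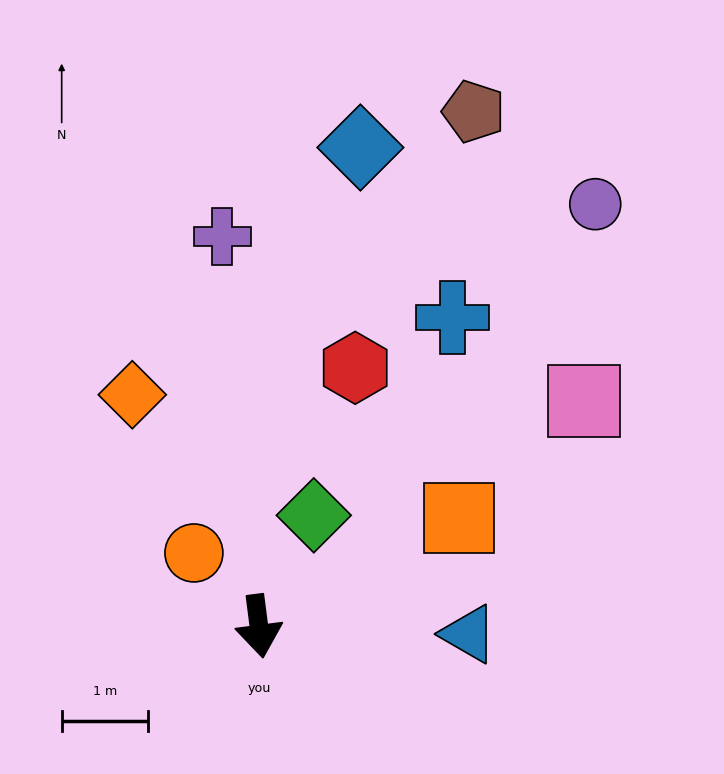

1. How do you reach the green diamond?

turn left 146°, forward 1.4 m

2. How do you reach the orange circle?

turn right 146°, forward 1.1 m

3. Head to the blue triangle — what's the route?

turn left 81°, forward 2.4 m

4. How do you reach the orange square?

turn left 111°, forward 2.6 m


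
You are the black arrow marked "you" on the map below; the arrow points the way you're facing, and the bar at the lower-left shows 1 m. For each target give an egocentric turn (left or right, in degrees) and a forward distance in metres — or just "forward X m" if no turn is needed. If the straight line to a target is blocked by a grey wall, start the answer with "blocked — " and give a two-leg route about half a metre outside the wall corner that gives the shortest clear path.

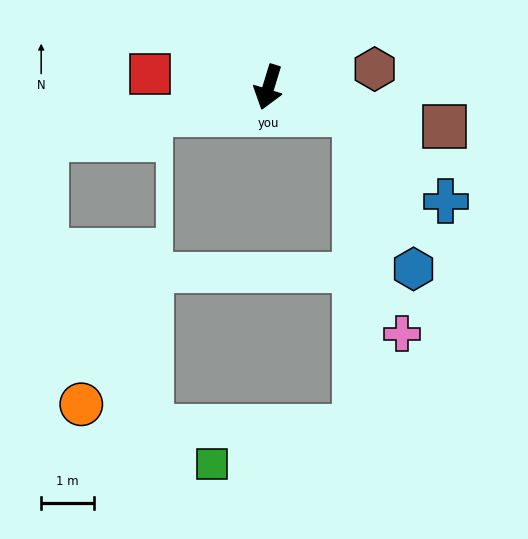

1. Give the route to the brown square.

turn left 94°, forward 3.4 m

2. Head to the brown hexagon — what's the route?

turn left 117°, forward 2.0 m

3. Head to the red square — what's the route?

turn right 79°, forward 2.2 m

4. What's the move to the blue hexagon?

blocked — turn left 89°, forward 1.7 m, then turn right 51°, forward 3.1 m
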